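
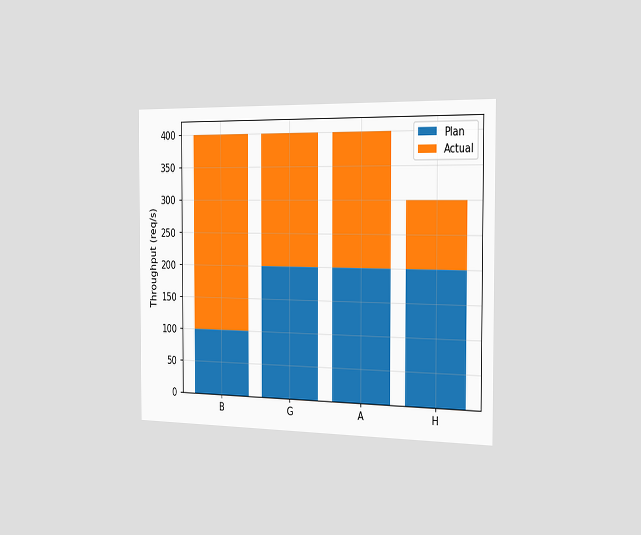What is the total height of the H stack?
300req/s

The chart is viewed slightly from the right. The H stack's top reaches 300req/s on the y-axis.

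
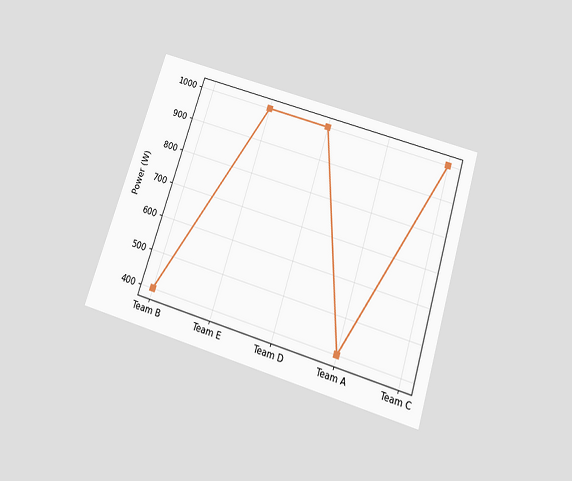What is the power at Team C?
The chart is tilted about 17° clockwise and viewed slightly from below. At Team C, the line is at 1000W.

1000W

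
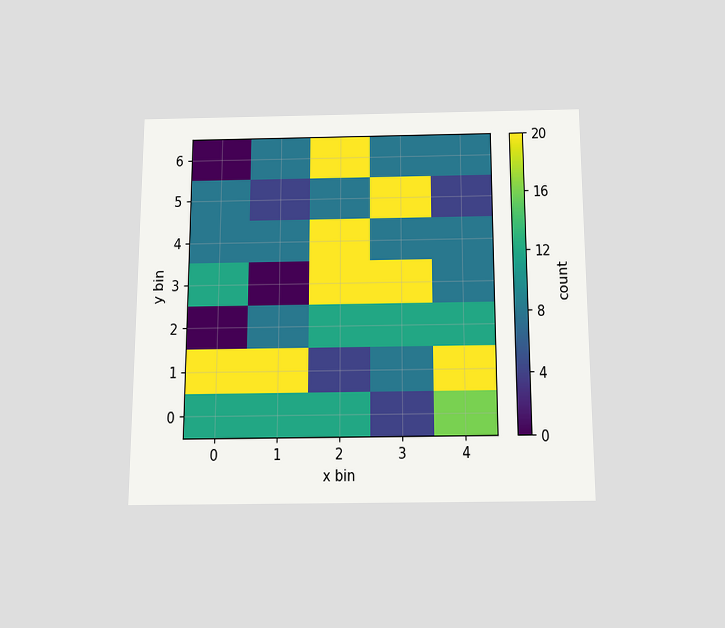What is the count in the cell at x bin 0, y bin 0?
The chart is viewed slightly from below. Matching the cell (0, 0) against the colorbar gives 12.

12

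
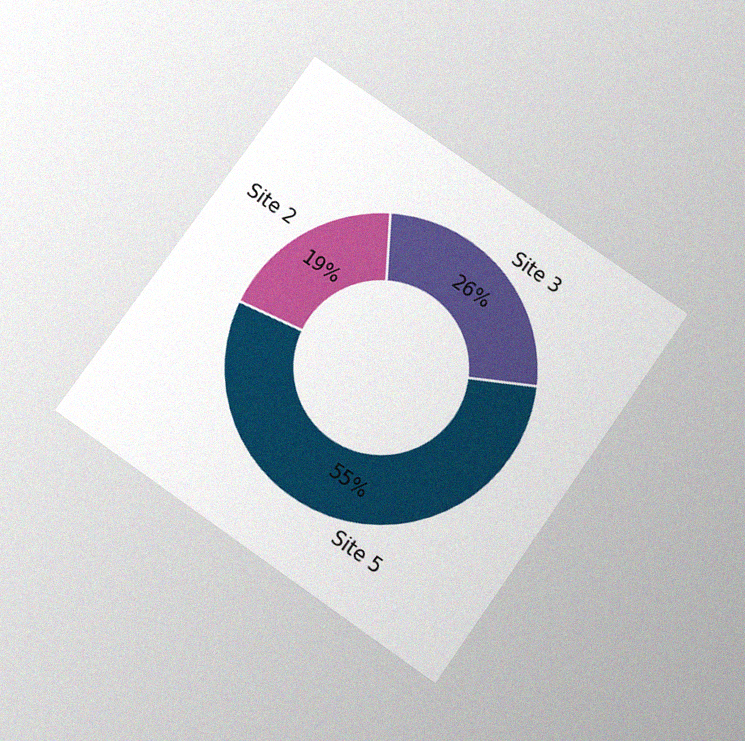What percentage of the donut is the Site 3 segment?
26%

The chart is tilted about 35° clockwise and viewed slightly from below, with some photo noise. The Site 3 segment takes up 26% of the ring.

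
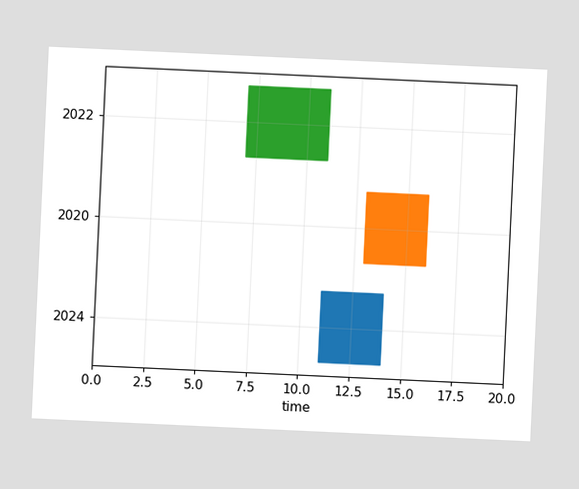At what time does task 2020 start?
13

The chart is tilted about 3° clockwise. The 2020 bar begins at t=13.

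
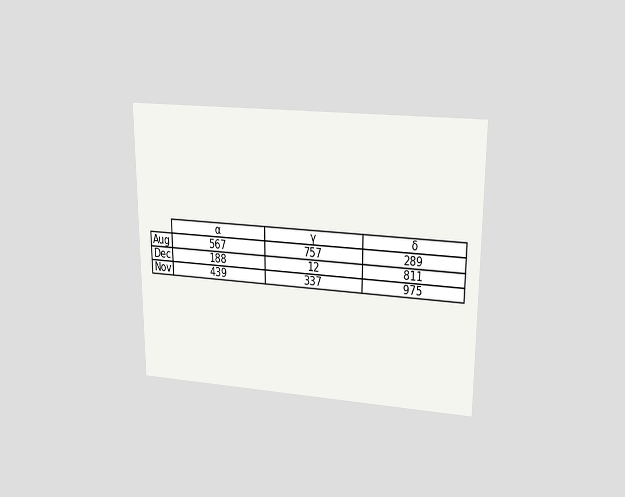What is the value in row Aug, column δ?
289

The chart is viewed at a slight angle. The (Aug, δ) cell reads 289.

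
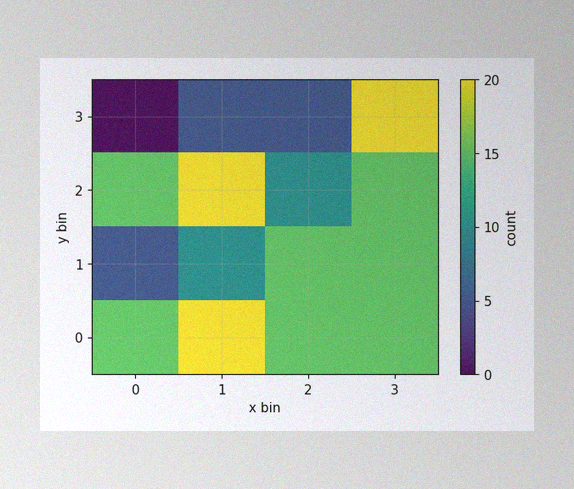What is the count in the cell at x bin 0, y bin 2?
The image has some photo noise and uneven lighting. Matching the cell (0, 2) against the colorbar gives 15.

15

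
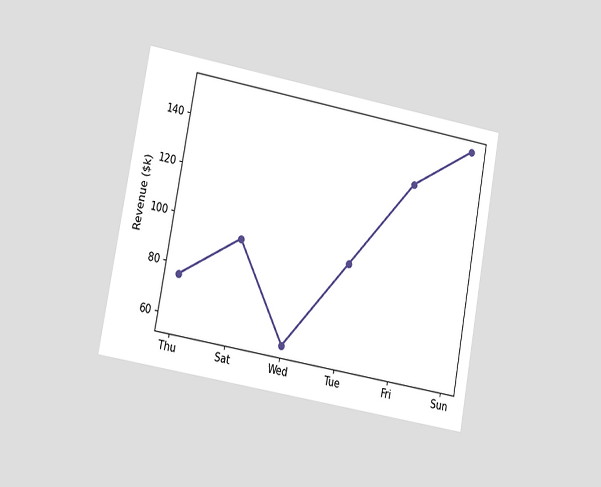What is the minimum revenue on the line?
$57k

The chart is tilted about 10° clockwise and viewed at a slight angle. The lowest point is at Wed, and reading across to the y-axis gives $57k.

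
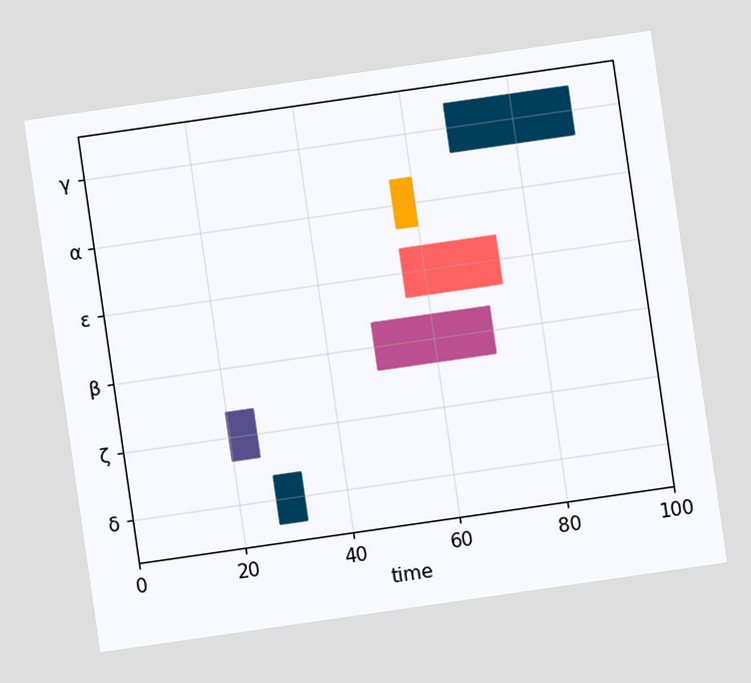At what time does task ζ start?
20

The chart is tilted about 8° counter-clockwise. The ζ bar begins at t=20.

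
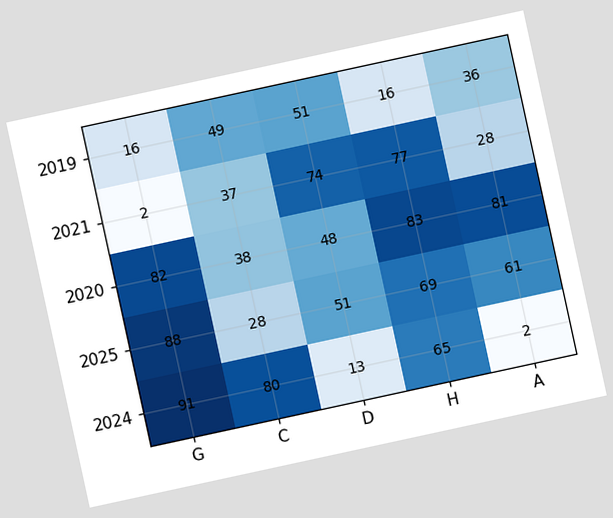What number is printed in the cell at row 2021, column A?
28

The chart is tilted about 12° counter-clockwise. The (2021, A) cell reads 28.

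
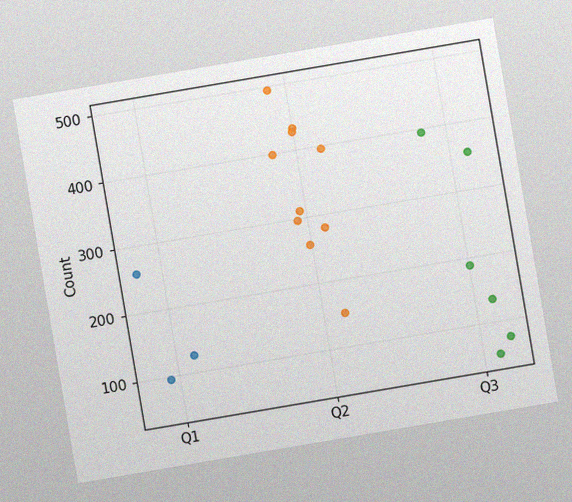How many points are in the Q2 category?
10

The chart is tilted about 10° counter-clockwise, with some photo noise. Counting the markers in the Q2 column gives 10.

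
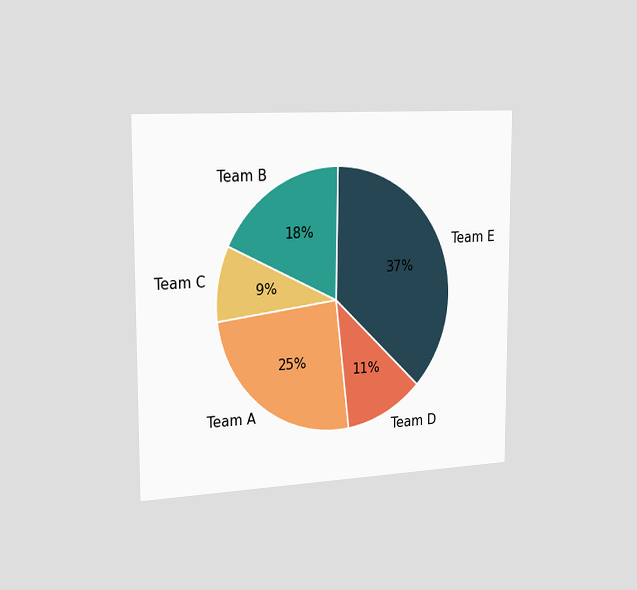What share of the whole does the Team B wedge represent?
18%

The chart is viewed slightly from the left. The Team B slice takes up 18% of the pie.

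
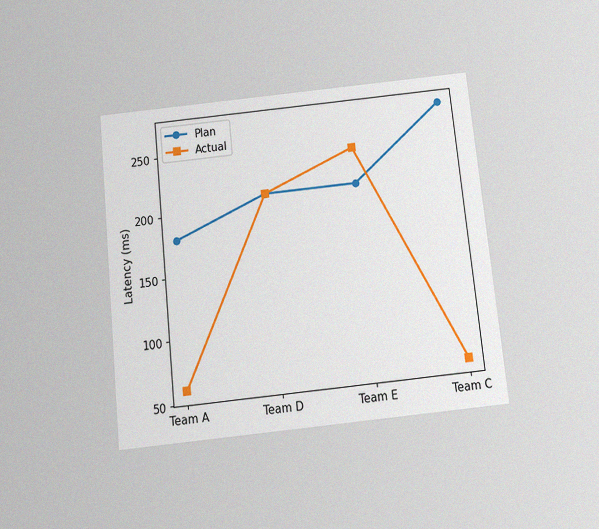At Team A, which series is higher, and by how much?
Plan, by 120ms

The chart is tilted about 6° counter-clockwise and viewed slightly from below, with some photo noise. At Team A, Plan sits above the other line by 120ms.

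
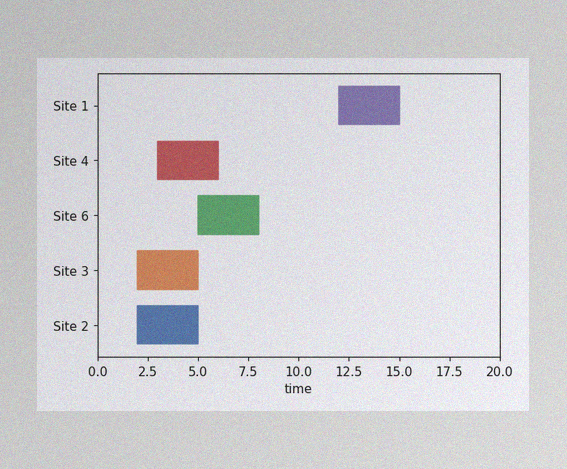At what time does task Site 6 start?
The image has some photo noise and uneven lighting. The Site 6 bar begins at t=5.

5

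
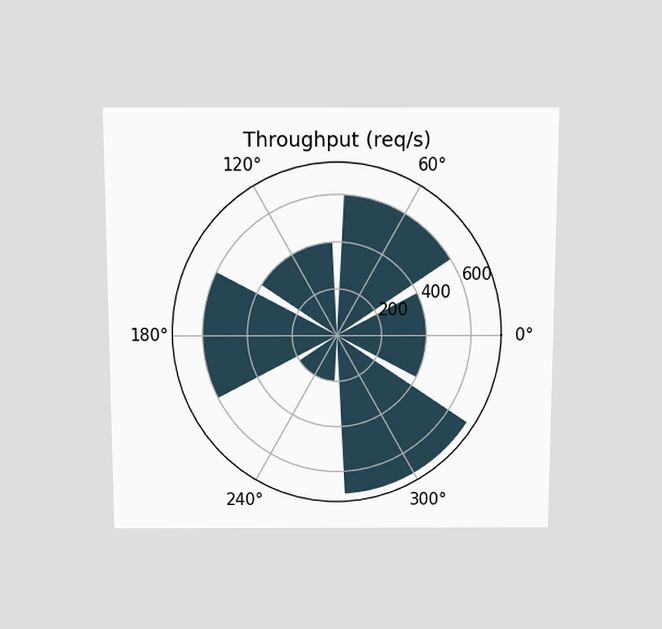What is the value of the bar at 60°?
The chart is viewed slightly from above. The bar at 60° reaches 600req/s on the radial axis.

600req/s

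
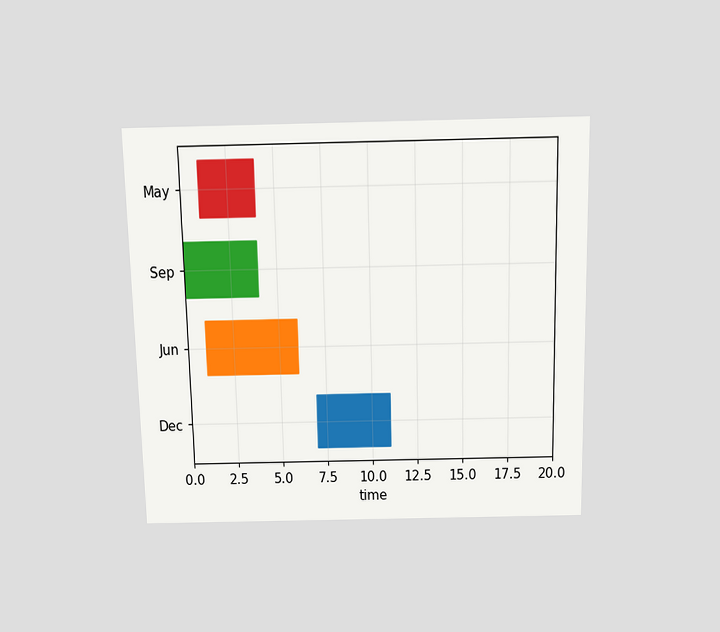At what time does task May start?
1

The chart is viewed slightly from above. The May bar begins at t=1.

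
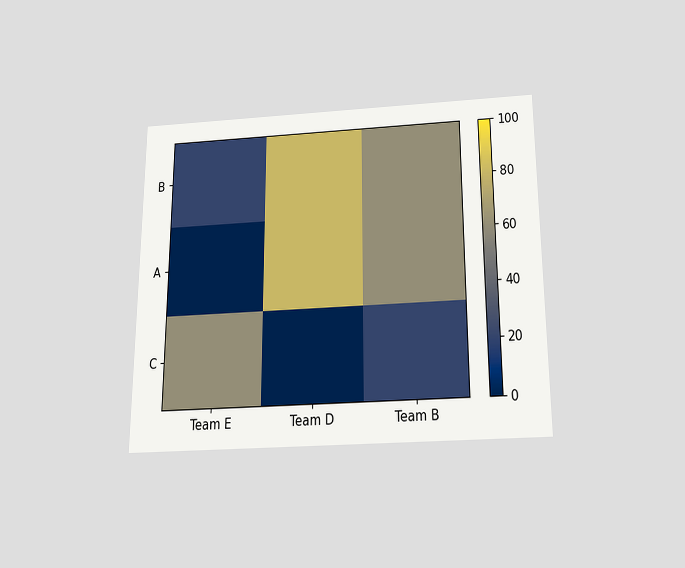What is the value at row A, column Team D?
80

The chart is viewed slightly from below. Matching cell (A, Team D) against the colorbar gives 80.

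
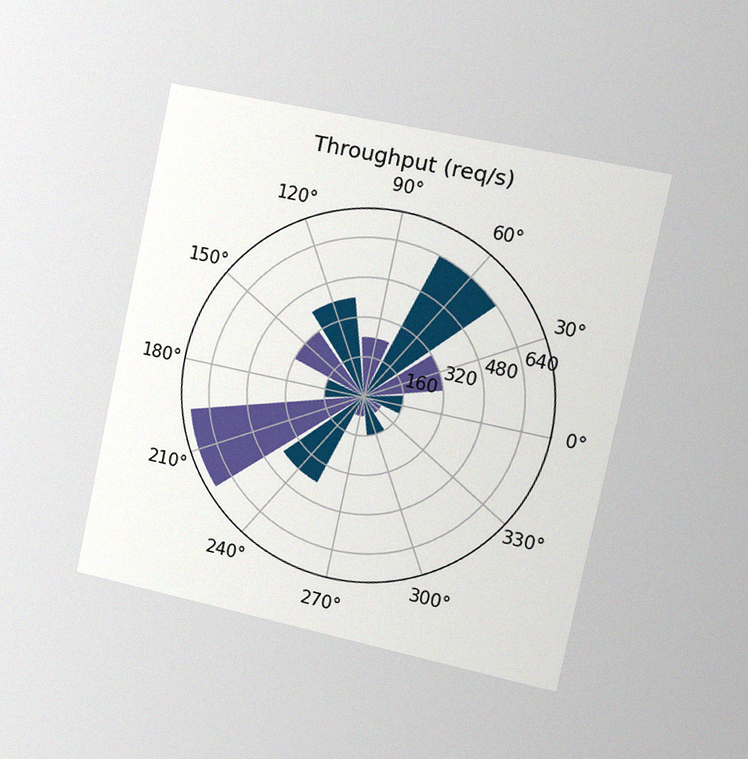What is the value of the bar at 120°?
The chart is tilted about 12° clockwise and viewed slightly from the right, with some photo noise. The bar at 120° reaches 400req/s on the radial axis.

400req/s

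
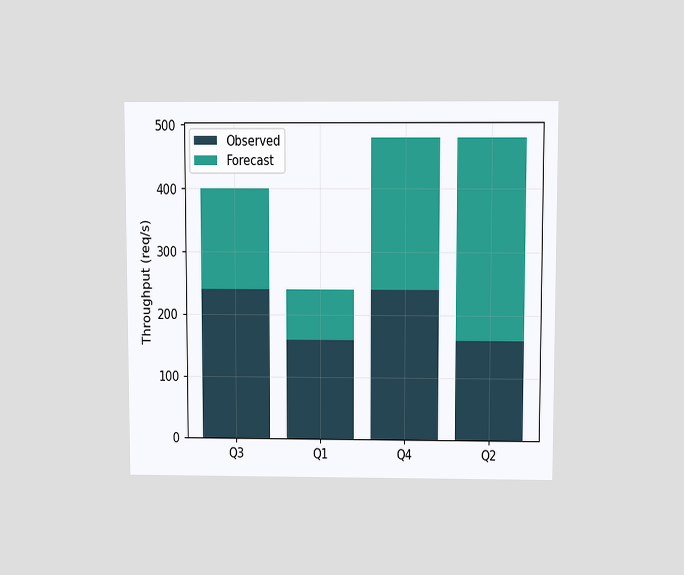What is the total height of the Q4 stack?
The chart is viewed slightly from above. The Q4 stack's top reaches 480req/s on the y-axis.

480req/s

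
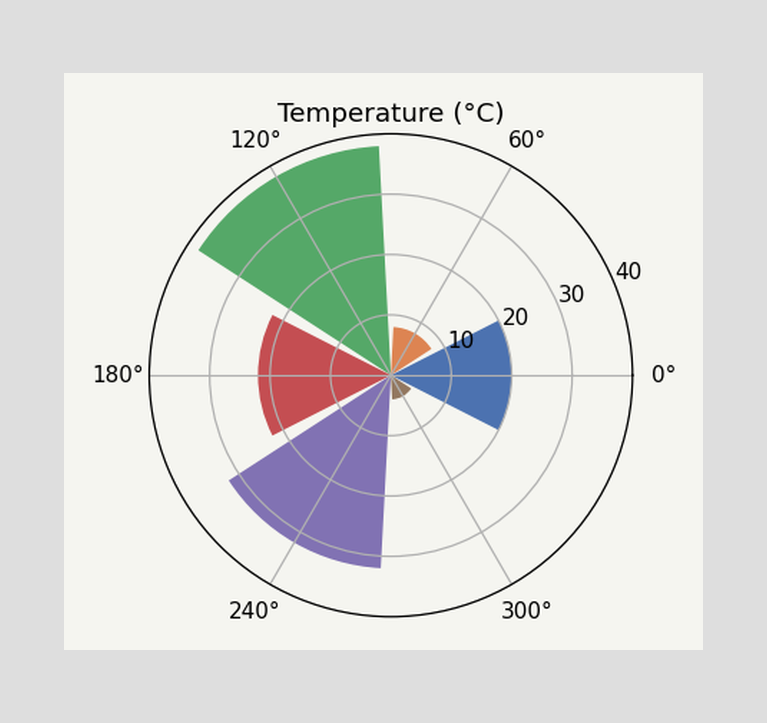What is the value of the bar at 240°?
32°C

The bar at 240° reaches 32°C on the radial axis.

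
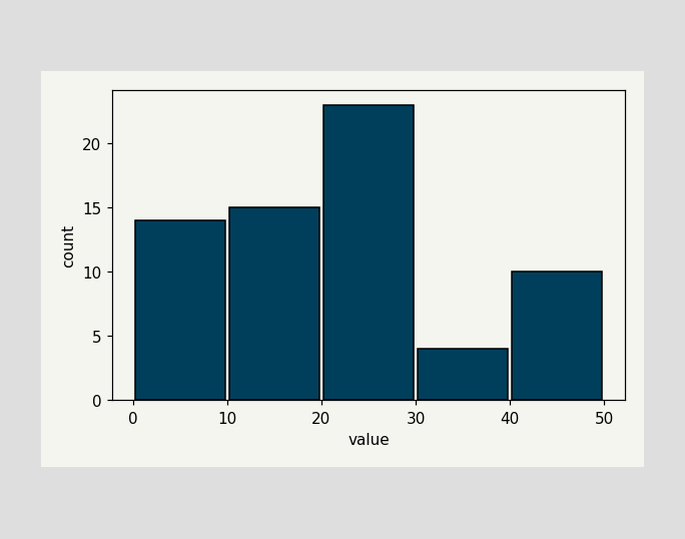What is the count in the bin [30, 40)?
4

The [30, 40) bin has height 4.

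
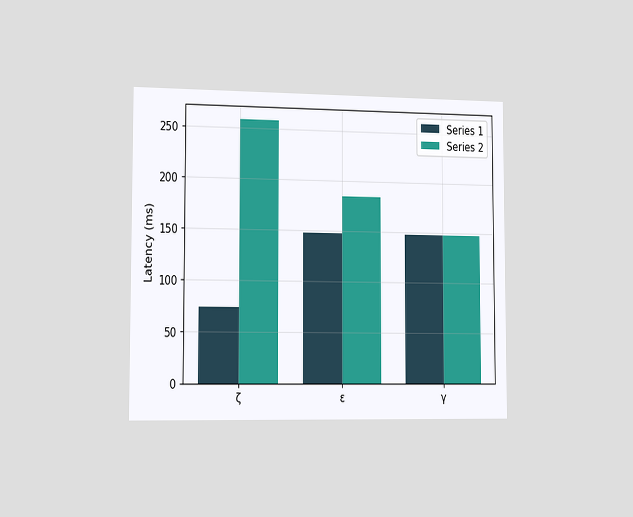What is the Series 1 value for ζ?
74ms

The chart is viewed slightly from the left. The Series 1 bar at ζ reaches 74ms on the y-axis.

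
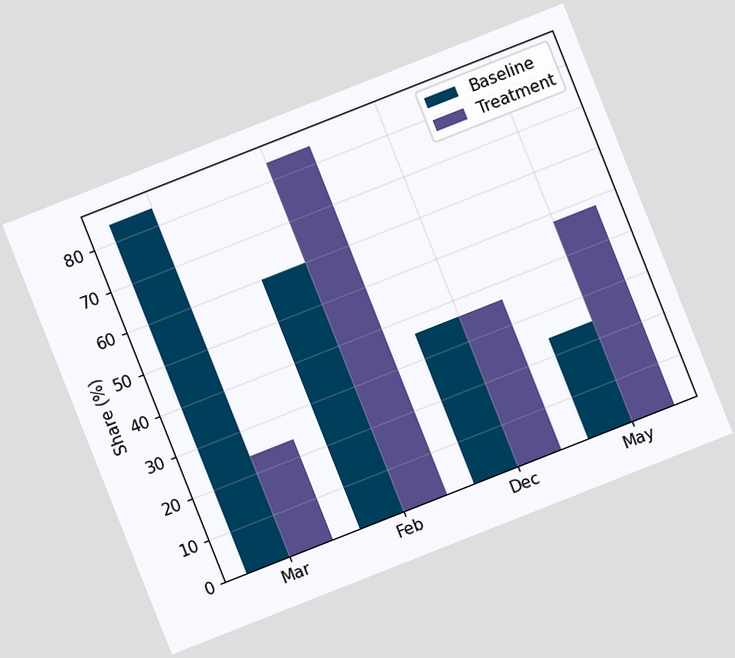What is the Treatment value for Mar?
The chart is tilted about 22° counter-clockwise. The Treatment bar at Mar reaches 24% on the y-axis.

24%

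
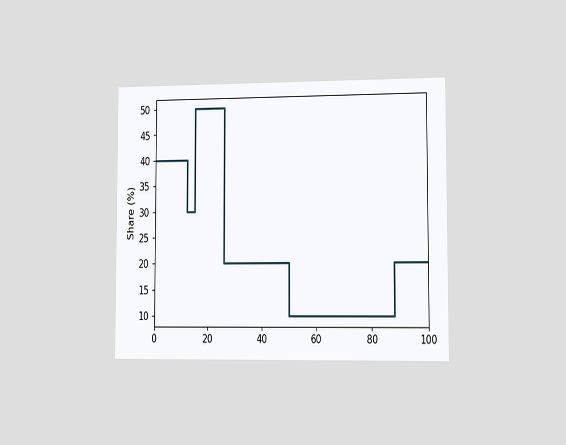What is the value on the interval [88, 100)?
The chart is viewed slightly from the right. On [88, 100) the step sits at 20%.

20%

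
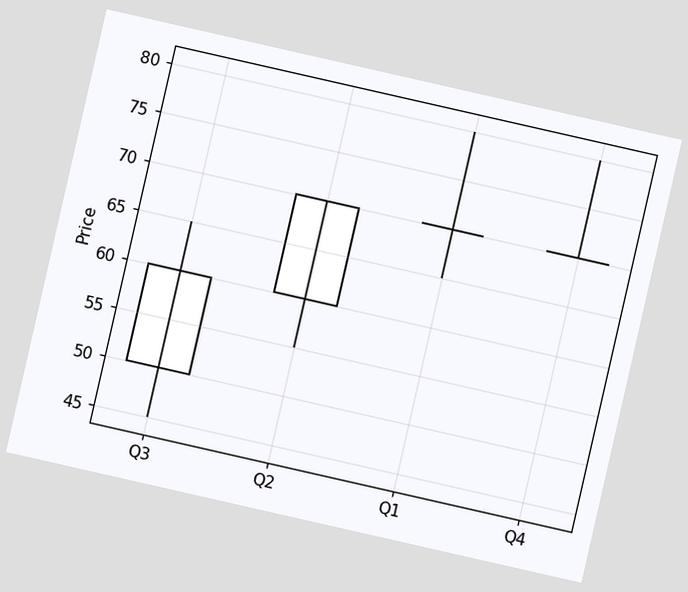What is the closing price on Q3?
60

The chart is tilted about 13° clockwise. The Q3 candle closes at 60.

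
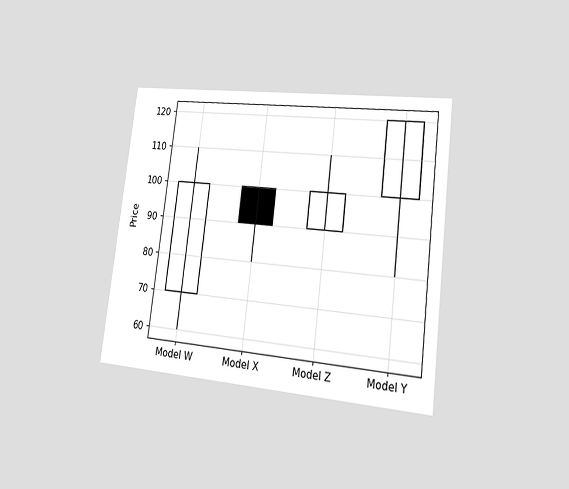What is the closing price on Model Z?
The chart is tilted about 7° clockwise and viewed slightly from the right. The Model Z candle closes at 100.

100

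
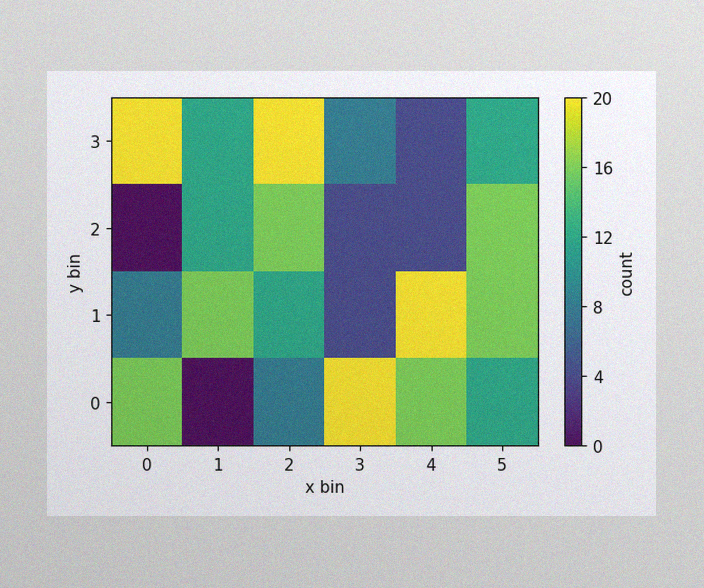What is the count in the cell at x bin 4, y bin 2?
The image has some photo noise and uneven lighting. Matching the cell (4, 2) against the colorbar gives 4.

4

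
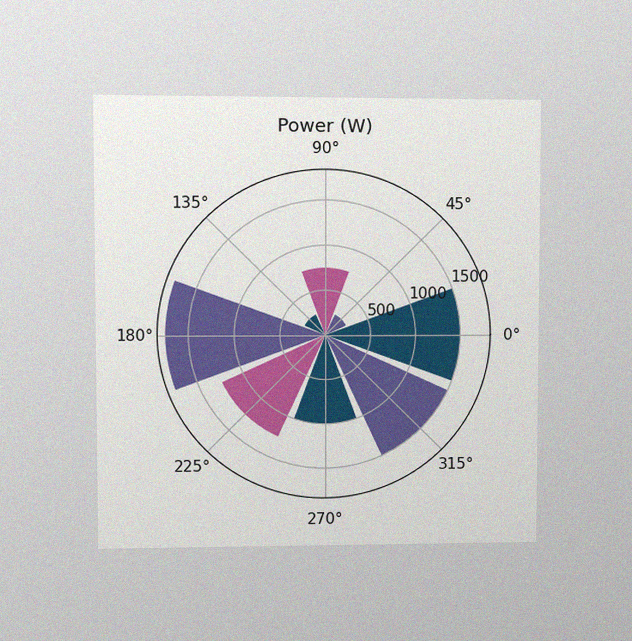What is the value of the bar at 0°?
1500W

The chart is viewed at a slight angle, with some photo noise. The bar at 0° reaches 1500W on the radial axis.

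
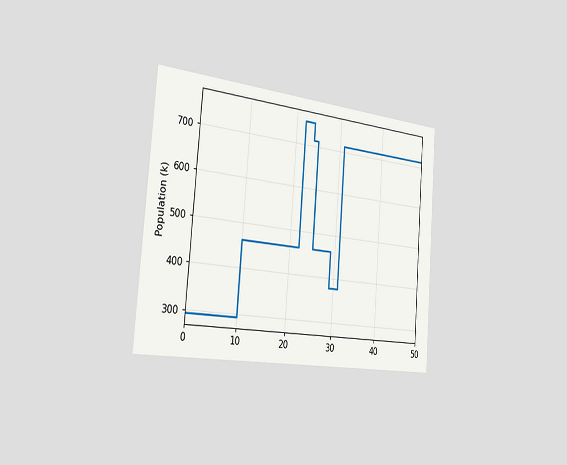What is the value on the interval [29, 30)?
The chart is tilted about 4° clockwise and viewed slightly from the left. On [29, 30) the step sits at 378k.

378k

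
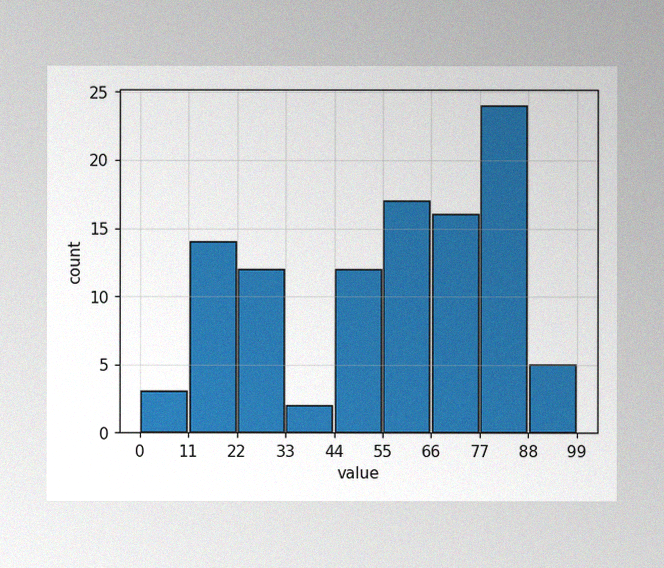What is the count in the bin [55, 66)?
17

The image has some photo noise and uneven lighting. The [55, 66) bin has height 17.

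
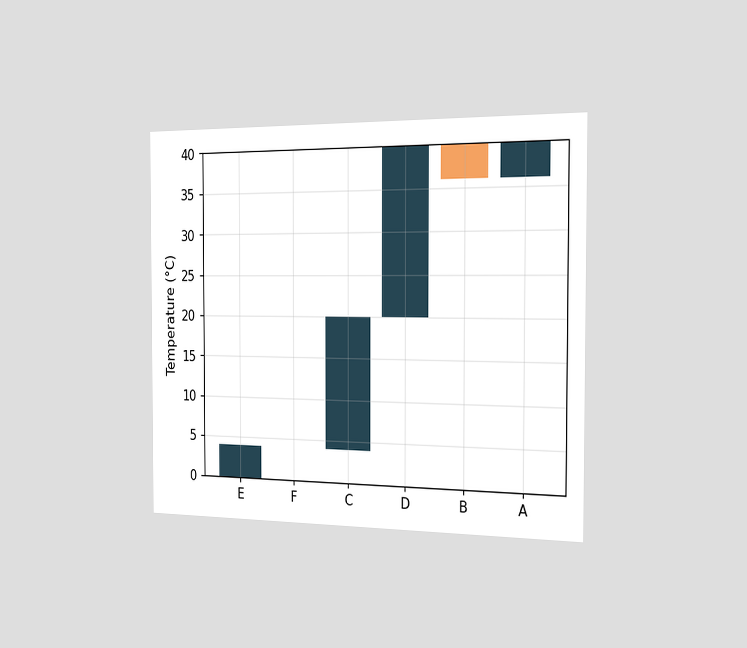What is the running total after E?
The chart is viewed slightly from the right. After E the running total reaches 4°C.

4°C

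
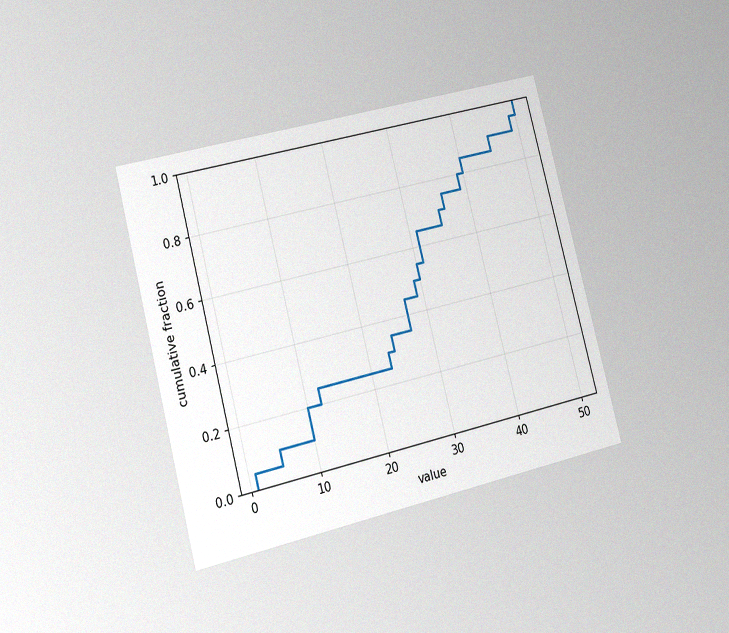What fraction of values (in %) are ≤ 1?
The chart is tilted about 15° counter-clockwise and viewed slightly from the left, with some photo noise. At x=1 the ECDF step is at 5%.

5%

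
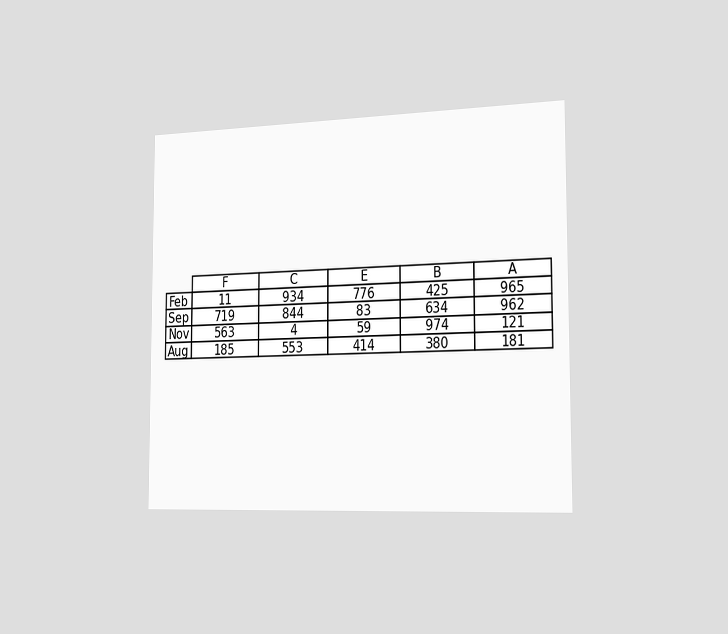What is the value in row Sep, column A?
The chart is viewed slightly from the right. The (Sep, A) cell reads 962.

962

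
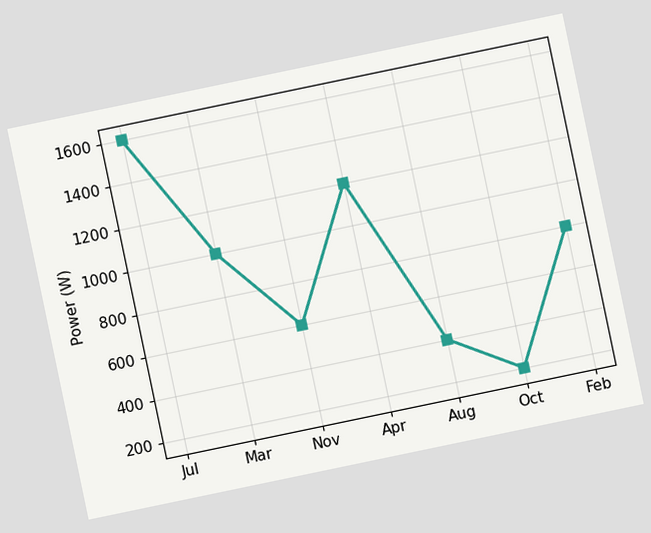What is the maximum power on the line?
The chart is tilted about 12° counter-clockwise. The highest point is at Jul, and reading across to the y-axis gives 1600W.

1600W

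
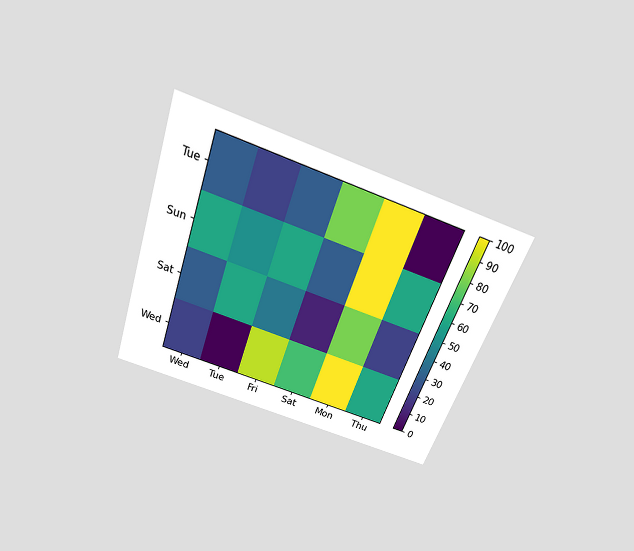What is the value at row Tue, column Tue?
20

The chart is tilted about 20° clockwise and viewed slightly from above. Matching cell (Tue, Tue) against the colorbar gives 20.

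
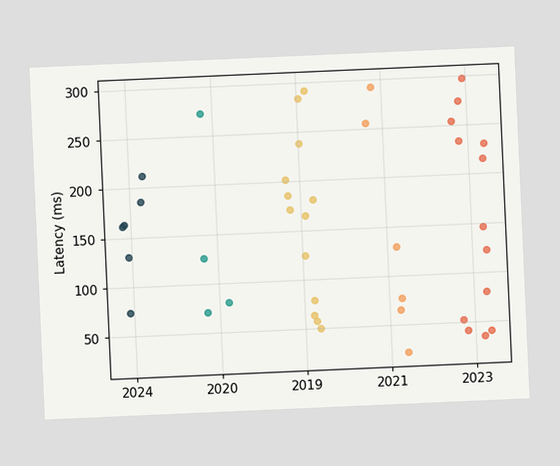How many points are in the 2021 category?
The chart is tilted about 3° counter-clockwise. Counting the markers in the 2021 column gives 6.

6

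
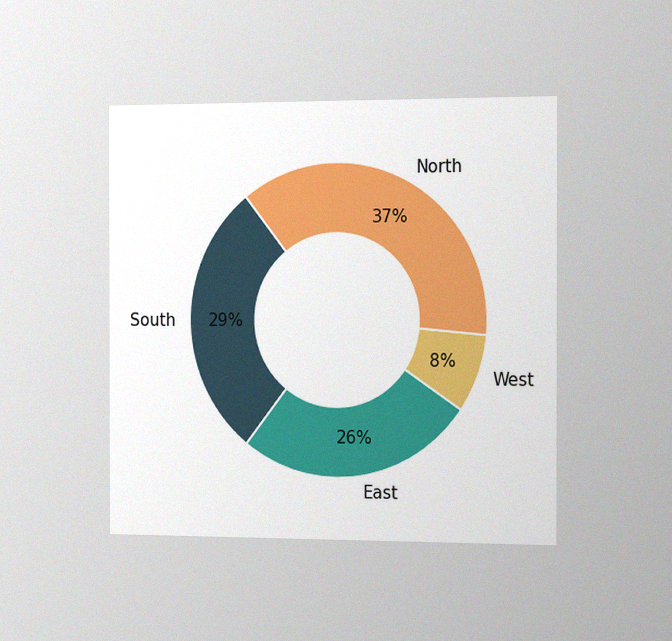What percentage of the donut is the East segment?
26%

The chart is viewed slightly from the right, with some photo noise. The East segment takes up 26% of the ring.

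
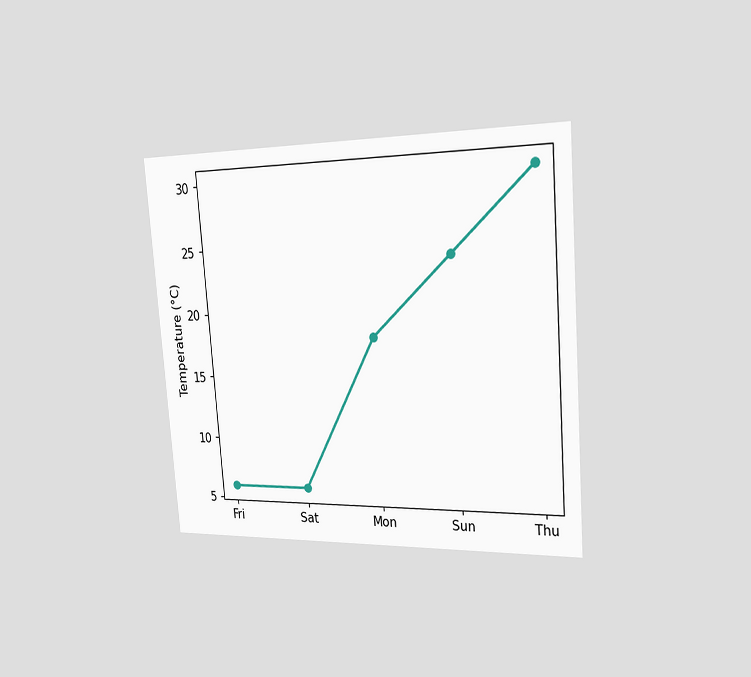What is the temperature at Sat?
The chart is tilted about 4° counter-clockwise and viewed slightly from the right. At Sat, the line is at 6°C.

6°C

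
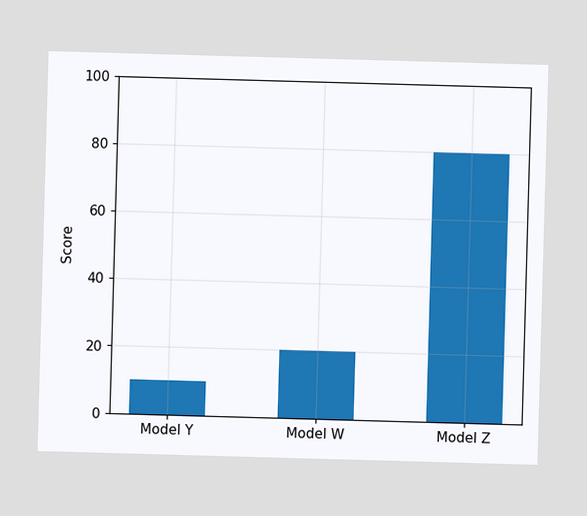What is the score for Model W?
Reading along the chart's y-axis, the Model W bar reaches 20.

20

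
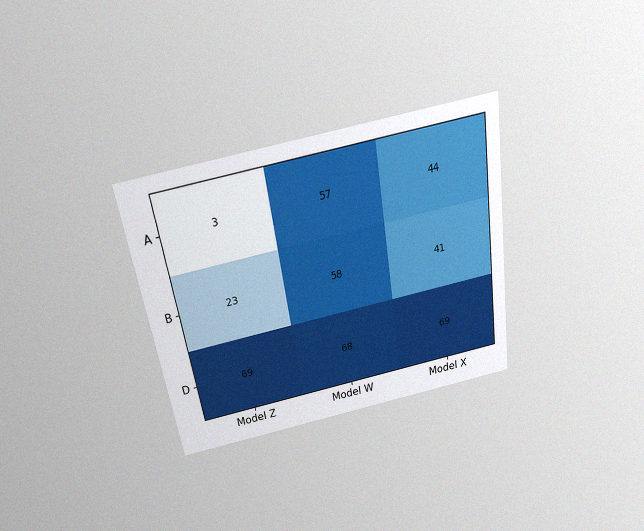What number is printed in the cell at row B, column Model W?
The chart is tilted about 9° counter-clockwise and viewed slightly from above, with some photo noise. The (B, Model W) cell reads 58.

58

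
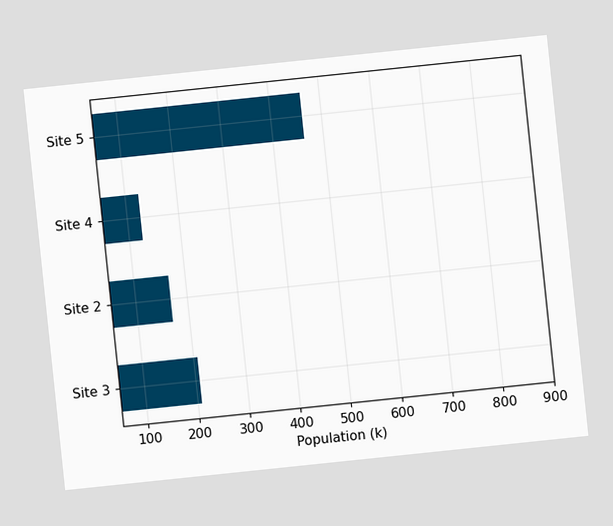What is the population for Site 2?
168k

The chart is tilted about 6° counter-clockwise. Reading along the chart's x-axis, the Site 2 bar reaches 168k.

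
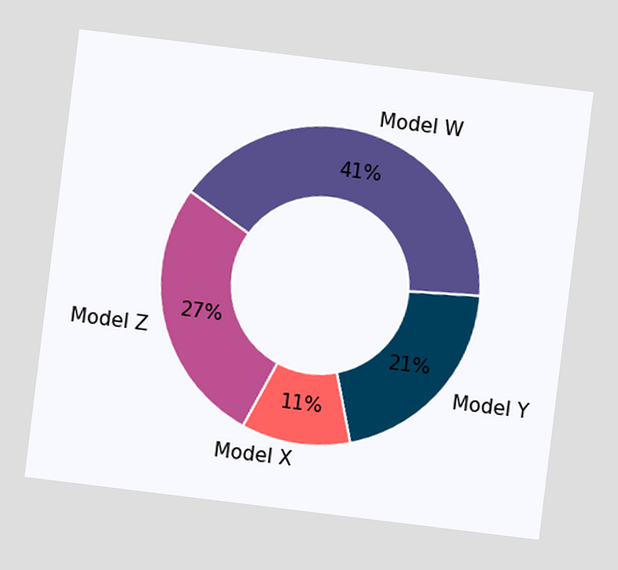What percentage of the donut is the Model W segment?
The chart is tilted about 7° clockwise. The Model W segment takes up 41% of the ring.

41%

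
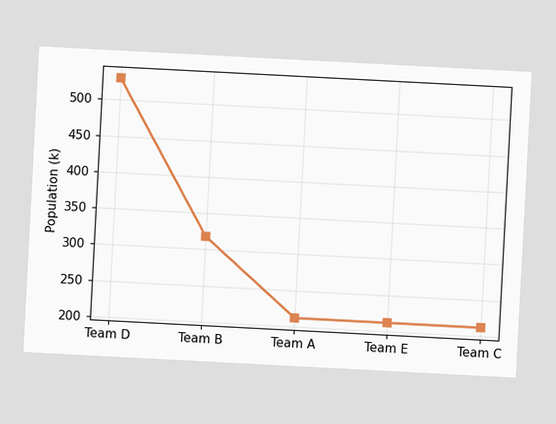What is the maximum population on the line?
The chart is tilted about 3° clockwise. The highest point is at Team D, and reading across to the y-axis gives 530k.

530k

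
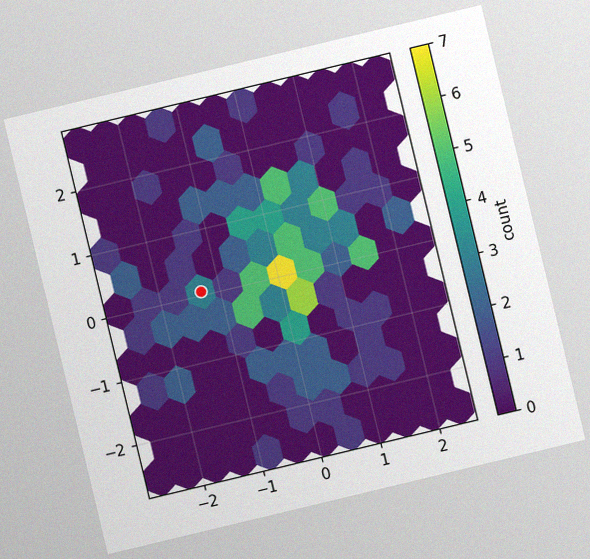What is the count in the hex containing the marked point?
The chart is tilted about 13° counter-clockwise, with some photo noise. The marked hex reads 3 on the colorbar.

3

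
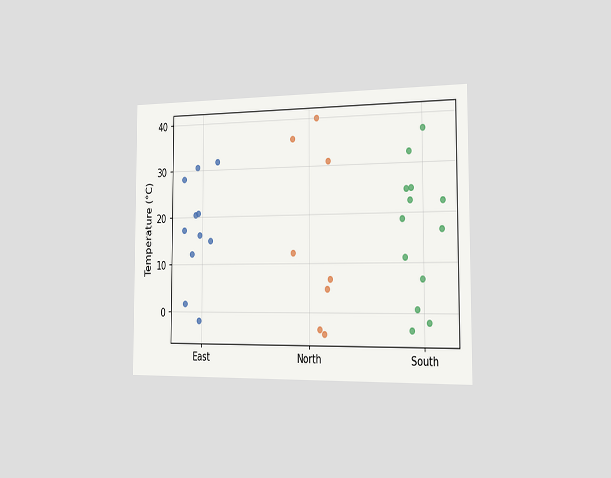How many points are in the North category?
8

The chart is viewed slightly from the right. Counting the markers in the North column gives 8.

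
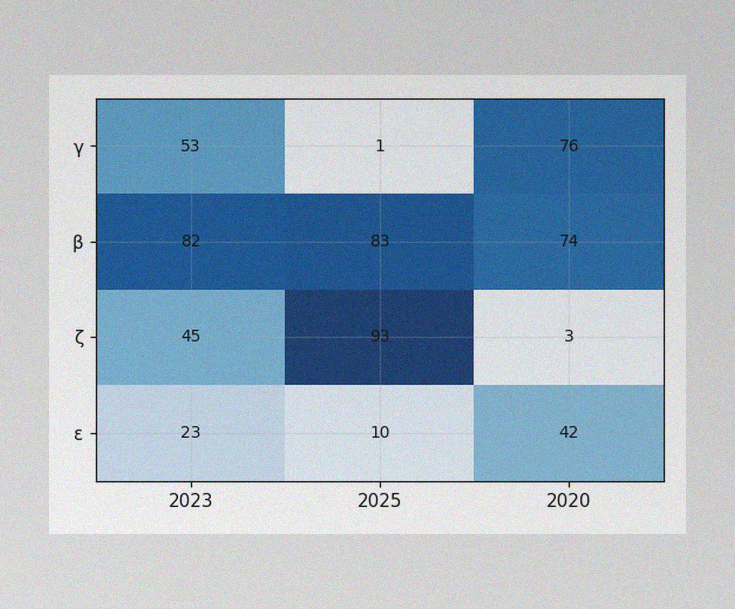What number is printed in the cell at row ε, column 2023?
The image has some photo noise and uneven lighting. The (ε, 2023) cell reads 23.

23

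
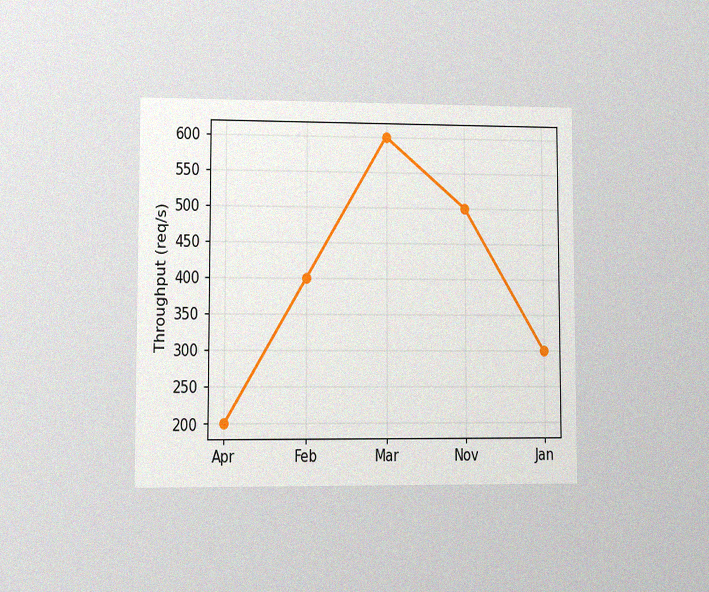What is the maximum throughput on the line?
600req/s

The chart is viewed at a slight angle, with some photo noise. The highest point is at Mar, and reading across to the y-axis gives 600req/s.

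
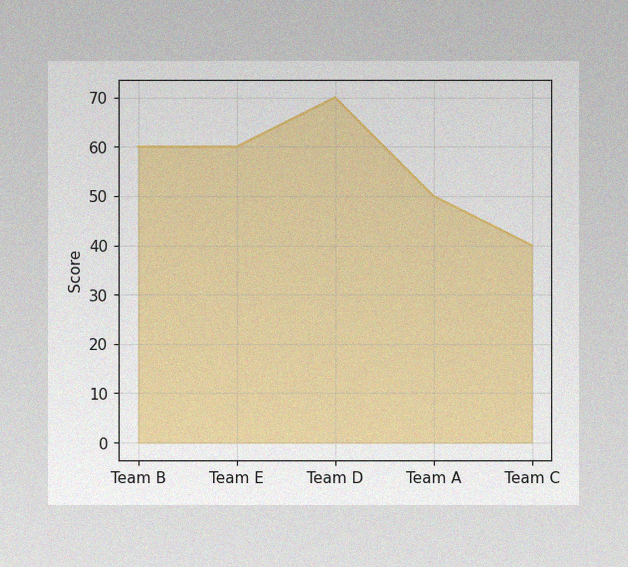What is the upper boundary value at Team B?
60

The image has some photo noise and uneven lighting. At Team B the upper boundary is at 60.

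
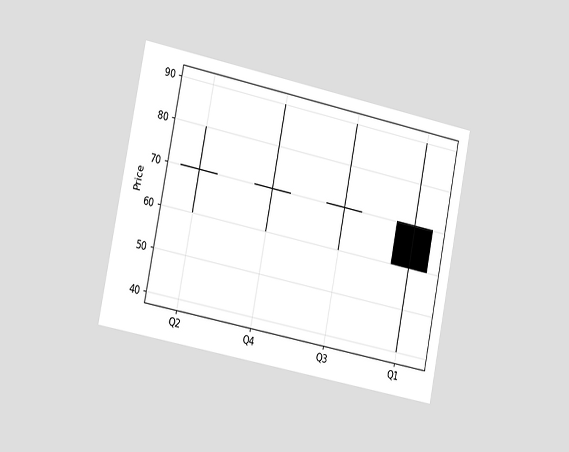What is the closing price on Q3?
The chart is tilted about 11° clockwise and viewed slightly from the left. The Q3 candle closes at 70.

70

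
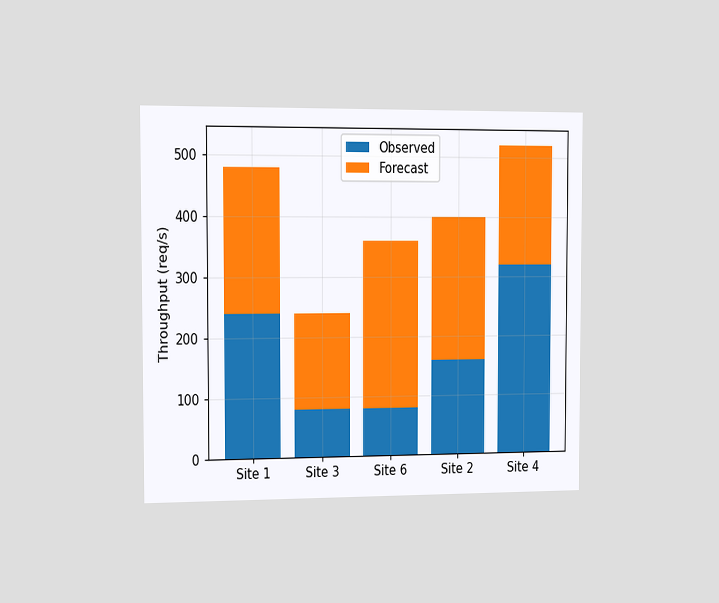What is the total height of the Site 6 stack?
360req/s

The chart is viewed slightly from the left. The Site 6 stack's top reaches 360req/s on the y-axis.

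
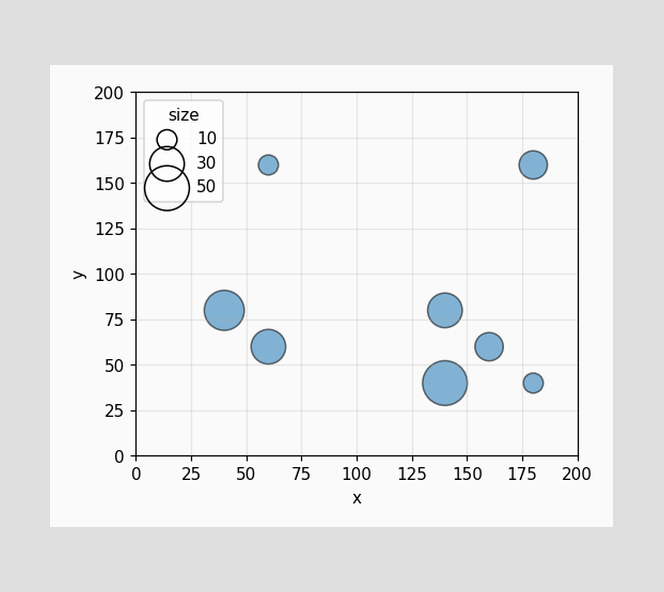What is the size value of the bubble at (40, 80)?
Matching the bubble at (40, 80) against the size legend gives 40.

40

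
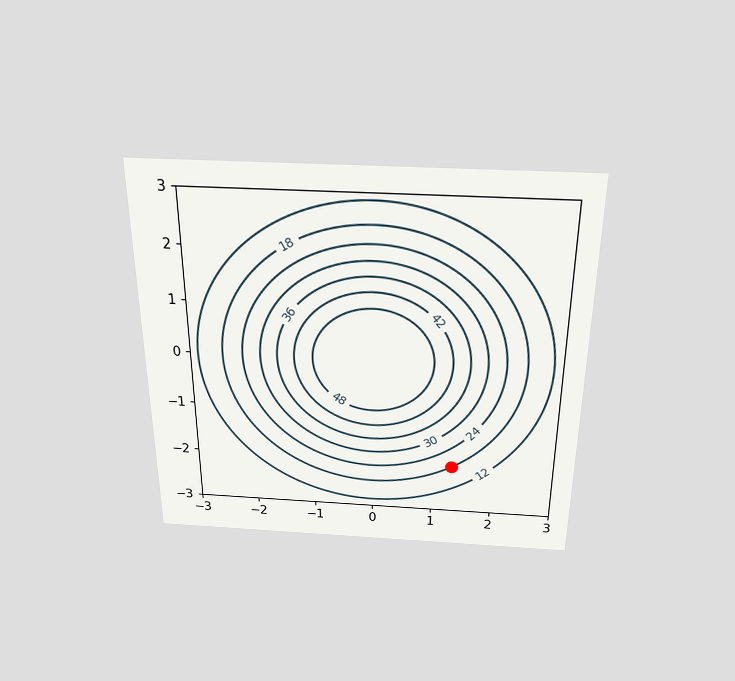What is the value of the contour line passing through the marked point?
The chart is viewed slightly from above. The marked point sits on the contour labelled 18.

18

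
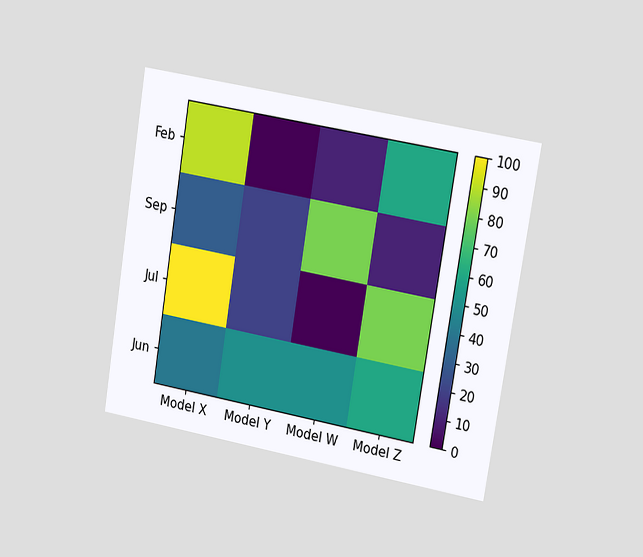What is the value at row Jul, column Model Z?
80

The chart is tilted about 9° clockwise and viewed slightly from the right. Matching cell (Jul, Model Z) against the colorbar gives 80.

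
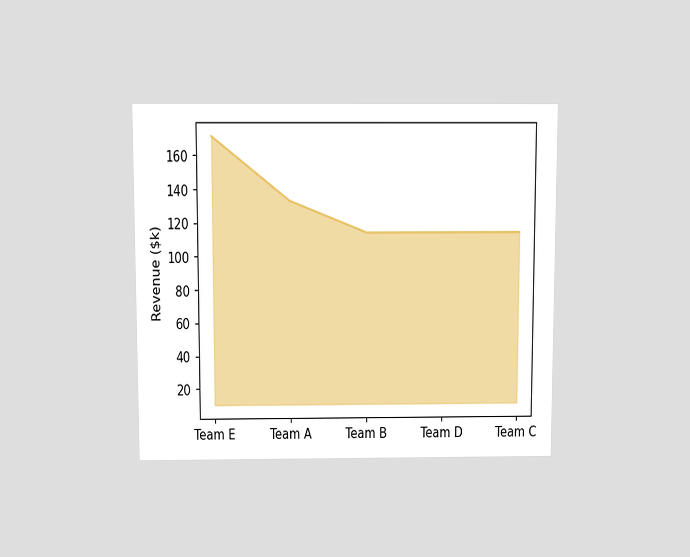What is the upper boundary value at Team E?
The chart is viewed slightly from above. At Team E the upper boundary is at $171k.

$171k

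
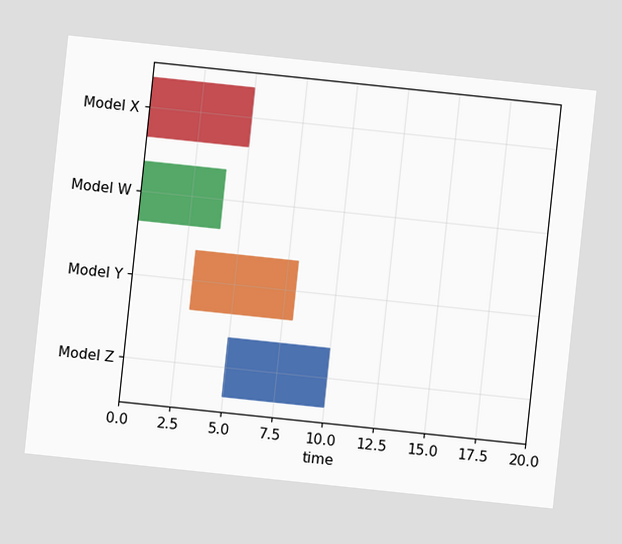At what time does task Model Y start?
The chart is tilted about 6° clockwise. The Model Y bar begins at t=3.

3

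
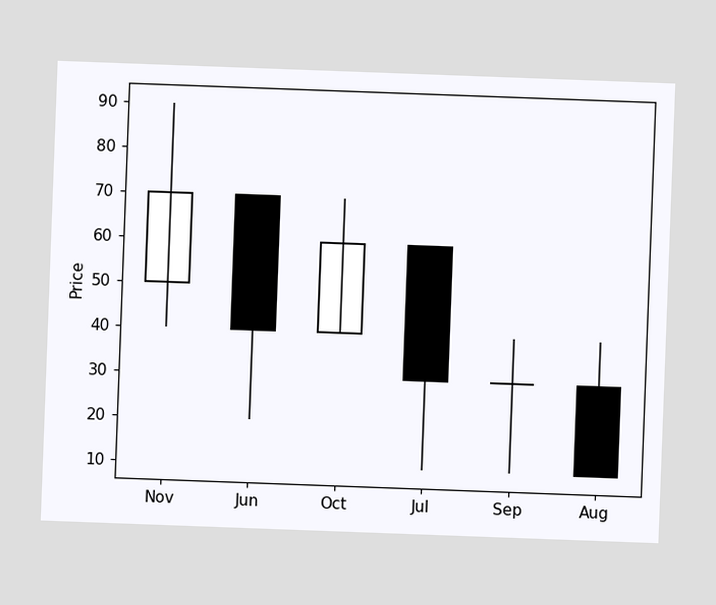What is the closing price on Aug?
The chart is tilted about 2° clockwise. The Aug candle closes at 10.

10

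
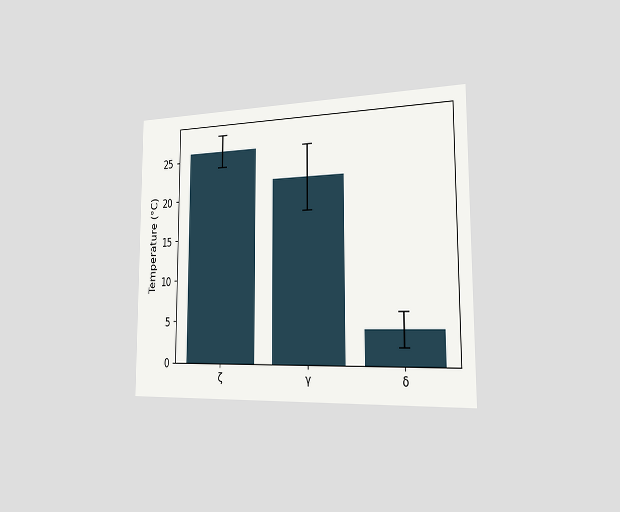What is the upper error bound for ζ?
28°C

The chart is viewed slightly from the right. The ζ bar's upper whisker reaches 28°C.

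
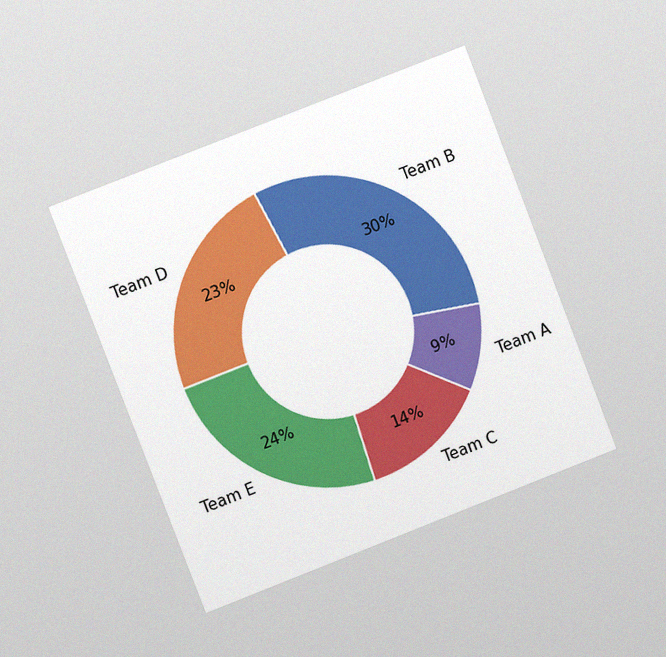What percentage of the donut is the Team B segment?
30%

The chart is tilted about 21° counter-clockwise and viewed at a slight angle, with some photo noise. The Team B segment takes up 30% of the ring.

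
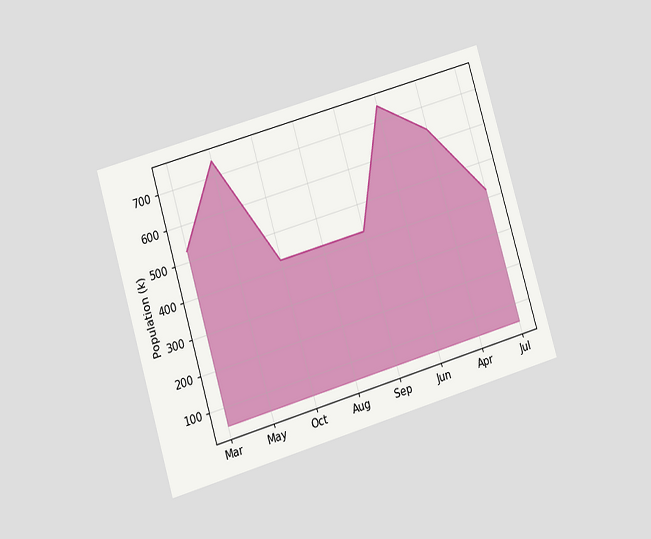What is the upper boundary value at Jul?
424k

The chart is tilted about 16° counter-clockwise and viewed at a slight angle. At Jul the upper boundary is at 424k.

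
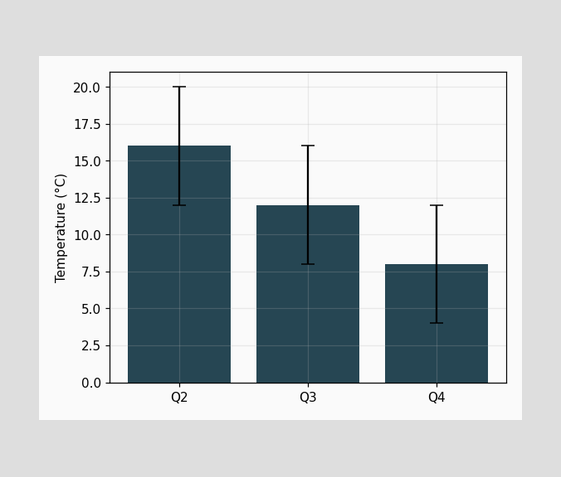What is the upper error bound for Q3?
The Q3 bar's upper whisker reaches 16°C.

16°C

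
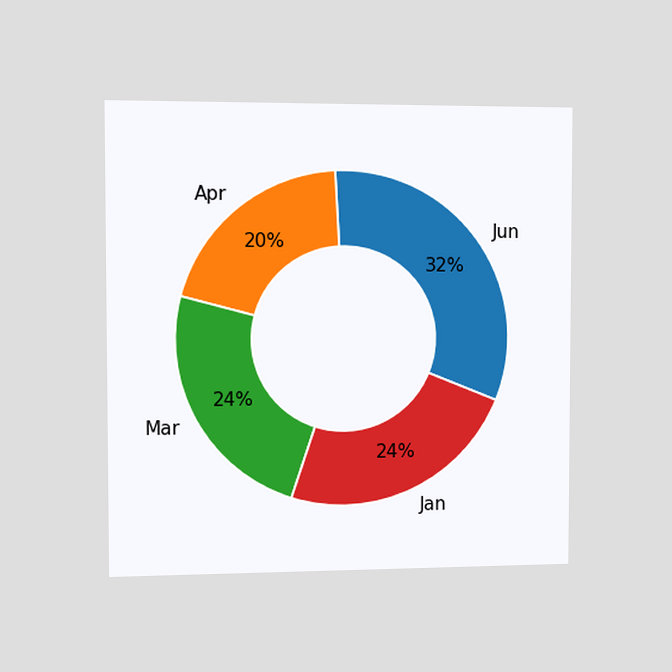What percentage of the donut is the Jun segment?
32%

The chart is viewed slightly from the left. The Jun segment takes up 32% of the ring.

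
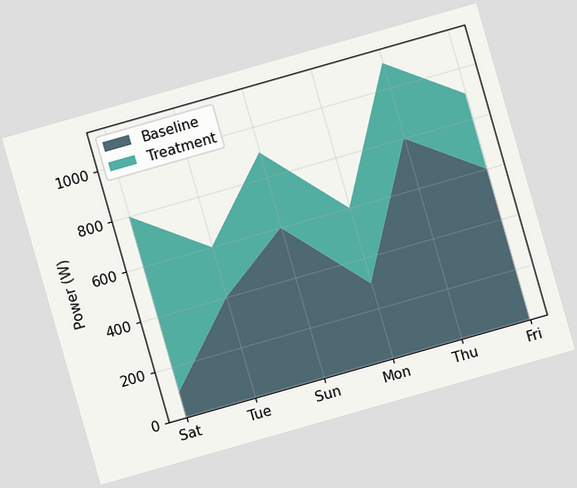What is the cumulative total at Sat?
800W

The chart is tilted about 16° counter-clockwise. The stacked total at Sat reaches 800W.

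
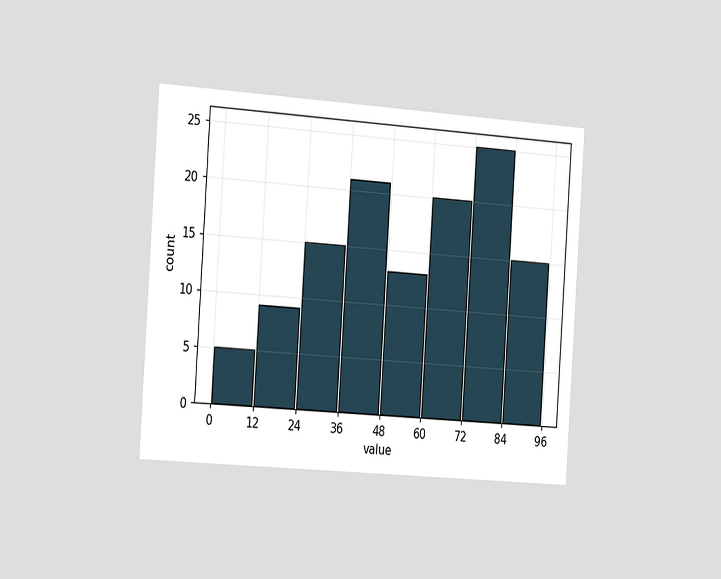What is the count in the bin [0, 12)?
The chart is tilted about 4° clockwise and viewed slightly from the left. The [0, 12) bin has height 5.

5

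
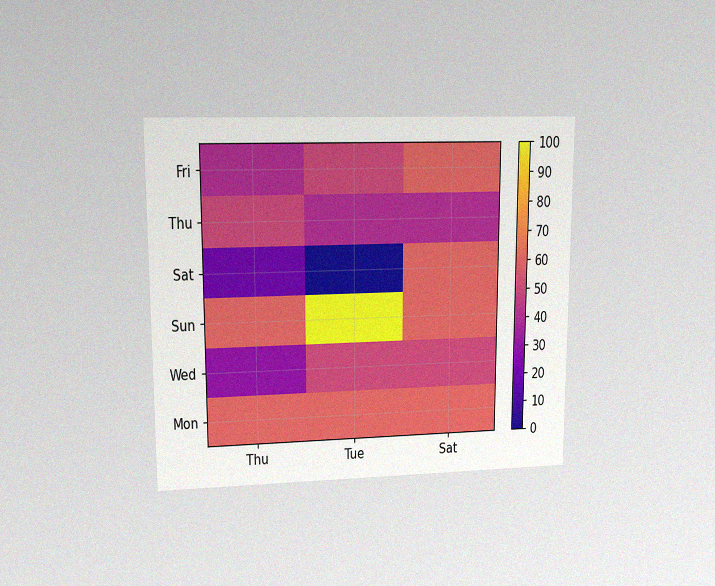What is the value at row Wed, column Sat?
50

The chart is viewed at a slight angle, with some photo noise. Matching cell (Wed, Sat) against the colorbar gives 50.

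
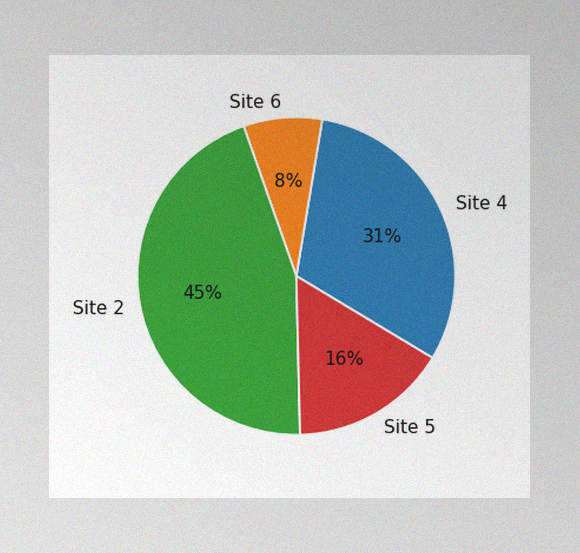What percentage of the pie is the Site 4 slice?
31%

The image has some photo noise and uneven lighting. The Site 4 slice takes up 31% of the pie.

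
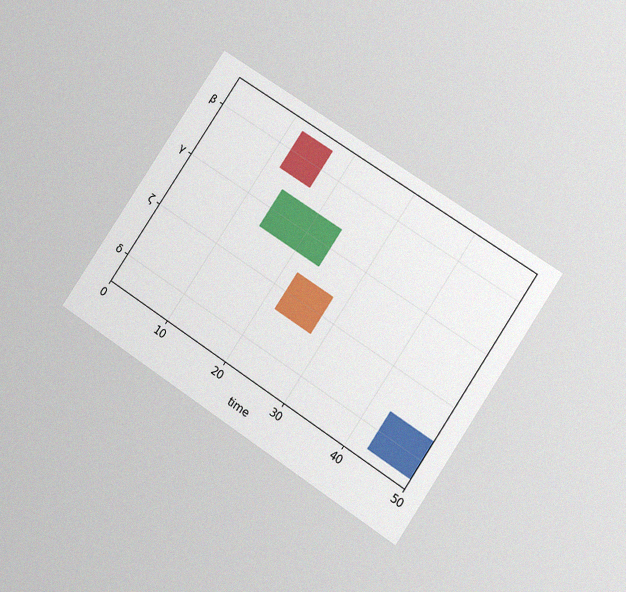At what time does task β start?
12

The chart is tilted about 34° clockwise and viewed at a slight angle, with some photo noise. The β bar begins at t=12.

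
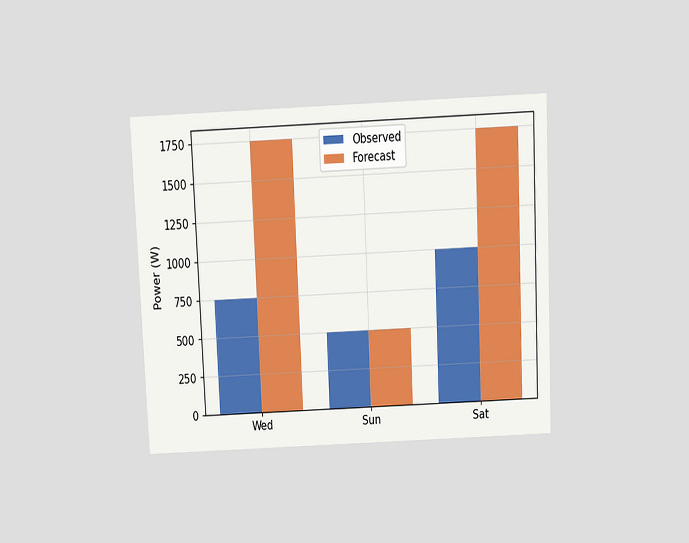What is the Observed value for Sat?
The chart is tilted about 3° counter-clockwise and viewed slightly from above. The Observed bar at Sat reaches 1000W on the y-axis.

1000W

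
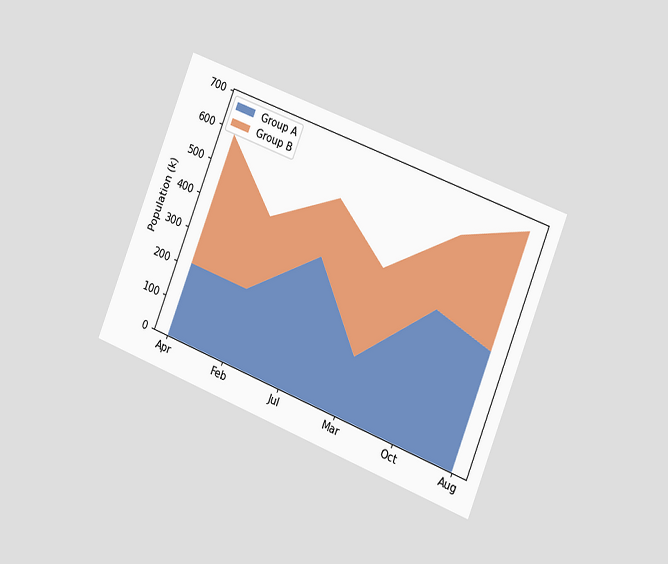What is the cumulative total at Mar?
The chart is tilted about 22° clockwise and viewed slightly from the right. The stacked total at Mar reaches 420k.

420k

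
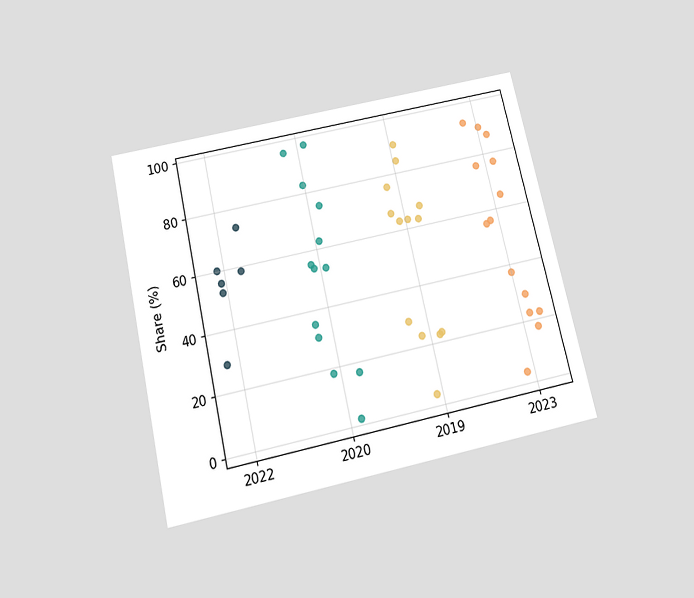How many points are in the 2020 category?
13

The chart is tilted about 13° counter-clockwise and viewed slightly from below. Counting the markers in the 2020 column gives 13.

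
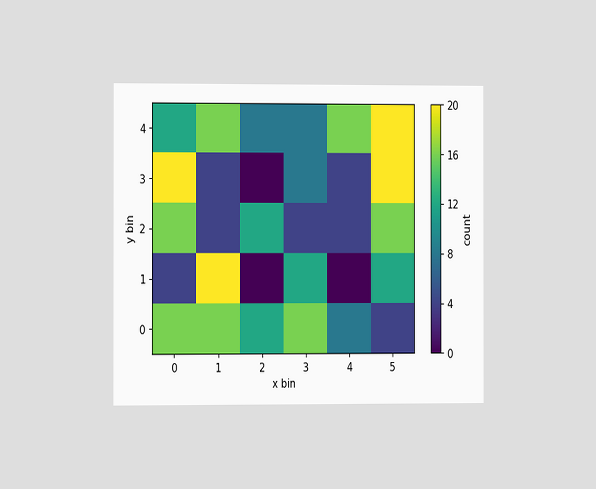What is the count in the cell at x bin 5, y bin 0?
The chart is viewed slightly from the left. Matching the cell (5, 0) against the colorbar gives 4.

4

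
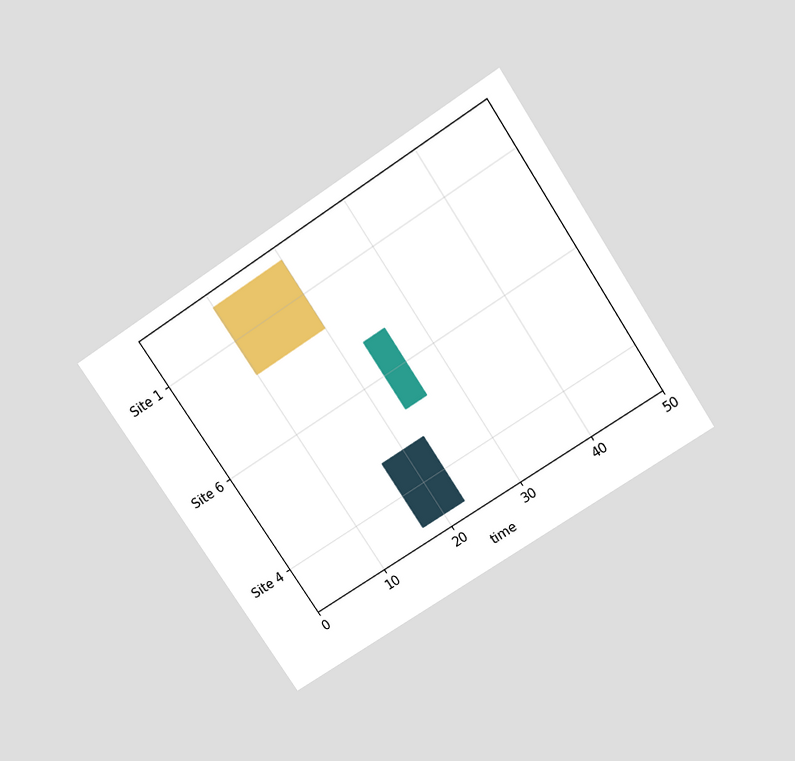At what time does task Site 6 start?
The chart is tilted about 33° counter-clockwise and viewed slightly from above. The Site 6 bar begins at t=23.

23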